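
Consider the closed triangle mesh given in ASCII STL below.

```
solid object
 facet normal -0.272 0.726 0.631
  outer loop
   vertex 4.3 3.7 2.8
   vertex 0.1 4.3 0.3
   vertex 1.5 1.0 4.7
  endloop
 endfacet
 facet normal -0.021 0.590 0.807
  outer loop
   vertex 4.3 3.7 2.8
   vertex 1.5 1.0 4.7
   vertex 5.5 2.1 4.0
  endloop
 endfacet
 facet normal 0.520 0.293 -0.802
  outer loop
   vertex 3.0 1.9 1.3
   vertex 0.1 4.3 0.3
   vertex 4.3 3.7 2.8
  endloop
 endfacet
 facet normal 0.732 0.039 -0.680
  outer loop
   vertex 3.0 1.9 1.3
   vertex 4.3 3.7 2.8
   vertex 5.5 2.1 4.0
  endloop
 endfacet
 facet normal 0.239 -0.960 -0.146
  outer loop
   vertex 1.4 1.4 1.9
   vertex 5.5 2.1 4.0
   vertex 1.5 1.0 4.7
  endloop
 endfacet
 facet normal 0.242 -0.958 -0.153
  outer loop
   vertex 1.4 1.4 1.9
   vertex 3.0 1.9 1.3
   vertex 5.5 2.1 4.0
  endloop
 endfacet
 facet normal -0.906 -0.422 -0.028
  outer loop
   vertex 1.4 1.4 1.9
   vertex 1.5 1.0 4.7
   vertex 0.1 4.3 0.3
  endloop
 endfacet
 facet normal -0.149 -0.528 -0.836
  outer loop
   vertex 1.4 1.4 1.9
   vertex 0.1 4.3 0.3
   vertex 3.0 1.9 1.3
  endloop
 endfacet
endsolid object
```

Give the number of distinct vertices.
6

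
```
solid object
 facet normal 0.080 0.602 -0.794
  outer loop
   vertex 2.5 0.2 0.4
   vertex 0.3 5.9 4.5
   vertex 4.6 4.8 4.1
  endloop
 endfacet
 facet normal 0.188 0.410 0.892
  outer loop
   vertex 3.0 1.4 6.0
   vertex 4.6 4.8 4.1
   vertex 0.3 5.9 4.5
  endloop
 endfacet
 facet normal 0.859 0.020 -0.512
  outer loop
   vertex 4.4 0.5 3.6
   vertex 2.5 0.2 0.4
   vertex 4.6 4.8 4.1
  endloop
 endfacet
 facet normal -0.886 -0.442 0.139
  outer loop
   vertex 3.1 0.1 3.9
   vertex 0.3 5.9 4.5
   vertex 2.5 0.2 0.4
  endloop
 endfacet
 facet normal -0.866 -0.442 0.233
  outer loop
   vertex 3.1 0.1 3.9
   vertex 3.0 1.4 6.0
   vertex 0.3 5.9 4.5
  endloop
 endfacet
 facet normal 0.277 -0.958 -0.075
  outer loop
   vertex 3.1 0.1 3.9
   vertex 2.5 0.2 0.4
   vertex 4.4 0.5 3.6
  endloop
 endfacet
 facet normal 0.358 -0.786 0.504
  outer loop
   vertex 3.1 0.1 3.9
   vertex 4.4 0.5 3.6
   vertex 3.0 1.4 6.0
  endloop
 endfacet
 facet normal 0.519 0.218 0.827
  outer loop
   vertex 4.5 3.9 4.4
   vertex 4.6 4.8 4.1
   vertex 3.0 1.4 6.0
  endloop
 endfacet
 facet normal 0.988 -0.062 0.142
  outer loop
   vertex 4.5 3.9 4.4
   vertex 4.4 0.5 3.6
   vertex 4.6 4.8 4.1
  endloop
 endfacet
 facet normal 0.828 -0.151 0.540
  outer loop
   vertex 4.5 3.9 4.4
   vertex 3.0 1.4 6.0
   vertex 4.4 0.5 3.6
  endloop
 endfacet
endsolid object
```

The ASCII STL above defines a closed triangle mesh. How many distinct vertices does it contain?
7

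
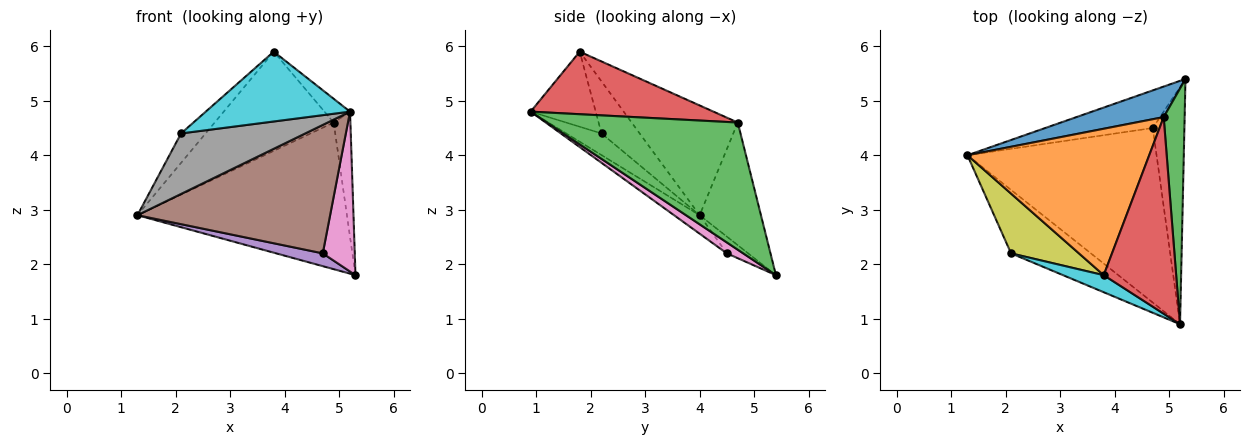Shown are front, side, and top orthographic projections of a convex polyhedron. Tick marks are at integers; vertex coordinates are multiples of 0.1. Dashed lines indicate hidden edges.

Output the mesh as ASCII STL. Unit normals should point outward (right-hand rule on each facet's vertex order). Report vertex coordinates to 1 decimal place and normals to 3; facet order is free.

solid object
 facet normal -0.276 0.941 0.196
  outer loop
   vertex 4.9 4.7 4.6
   vertex 5.3 5.4 1.8
   vertex 1.3 4.0 2.9
  endloop
 endfacet
 facet normal -0.447 0.502 0.741
  outer loop
   vertex 4.9 4.7 4.6
   vertex 1.3 4.0 2.9
   vertex 3.8 1.8 5.9
  endloop
 endfacet
 facet normal 0.983 0.086 0.162
  outer loop
   vertex 4.9 4.7 4.6
   vertex 5.2 0.9 4.8
   vertex 5.3 5.4 1.8
  endloop
 endfacet
 facet normal 0.651 0.091 0.754
  outer loop
   vertex 4.9 4.7 4.6
   vertex 3.8 1.8 5.9
   vertex 5.2 0.9 4.8
  endloop
 endfacet
 facet normal -0.146 -0.319 -0.936
  outer loop
   vertex 4.7 4.5 2.2
   vertex 1.3 4.0 2.9
   vertex 5.3 5.4 1.8
  endloop
 endfacet
 facet normal -0.078 -0.591 -0.803
  outer loop
   vertex 4.7 4.5 2.2
   vertex 5.2 0.9 4.8
   vertex 1.3 4.0 2.9
  endloop
 endfacet
 facet normal 0.275 -0.538 -0.797
  outer loop
   vertex 4.7 4.5 2.2
   vertex 5.3 5.4 1.8
   vertex 5.2 0.9 4.8
  endloop
 endfacet
 facet normal -0.192 -0.677 -0.710
  outer loop
   vertex 2.1 2.2 4.4
   vertex 1.3 4.0 2.9
   vertex 5.2 0.9 4.8
  endloop
 endfacet
 facet normal -0.567 0.364 0.739
  outer loop
   vertex 2.1 2.2 4.4
   vertex 3.8 1.8 5.9
   vertex 1.3 4.0 2.9
  endloop
 endfacet
 facet normal -0.401 -0.890 0.217
  outer loop
   vertex 2.1 2.2 4.4
   vertex 5.2 0.9 4.8
   vertex 3.8 1.8 5.9
  endloop
 endfacet
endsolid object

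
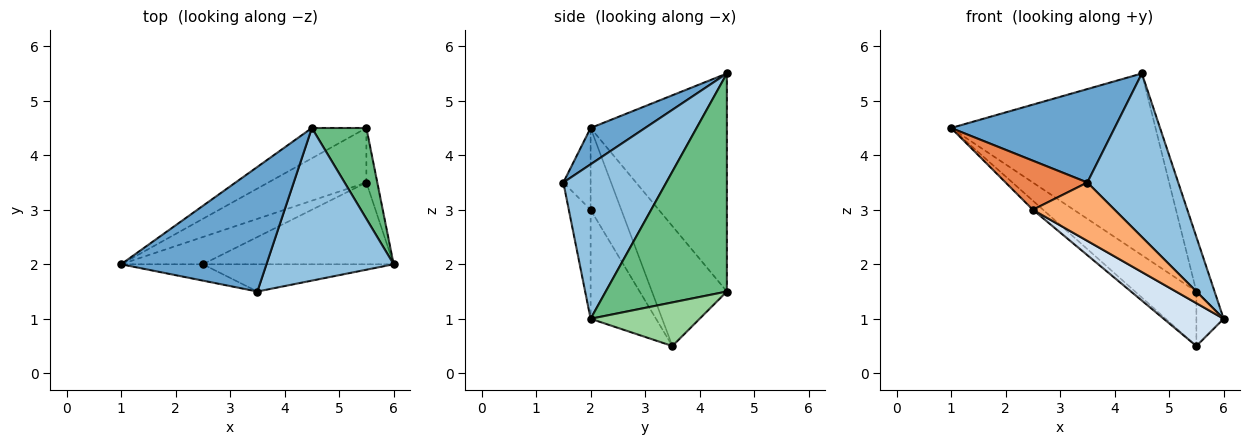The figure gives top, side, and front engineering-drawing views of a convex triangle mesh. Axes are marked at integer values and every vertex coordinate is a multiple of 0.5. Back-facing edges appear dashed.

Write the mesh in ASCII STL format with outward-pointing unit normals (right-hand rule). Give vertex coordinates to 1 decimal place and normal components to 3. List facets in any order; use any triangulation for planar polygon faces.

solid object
 facet normal 0.196 -0.588 0.784
  outer loop
   vertex 3.5 1.5 3.5
   vertex 4.5 4.5 5.5
   vertex 1.0 2.0 4.5
  endloop
 endfacet
 facet normal 0.638 -0.563 0.525
  outer loop
   vertex 3.5 1.5 3.5
   vertex 6.0 2.0 1.0
   vertex 4.5 4.5 5.5
  endloop
 endfacet
 facet normal -0.688 0.229 -0.688
  outer loop
   vertex 2.5 2.0 3.0
   vertex 1.0 2.0 4.5
   vertex 5.5 3.5 0.5
  endloop
 endfacet
 facet normal -0.452 -0.414 -0.790
  outer loop
   vertex 2.5 2.0 3.0
   vertex 5.5 3.5 0.5
   vertex 6.0 2.0 1.0
  endloop
 endfacet
 facet normal -0.302 -0.905 -0.302
  outer loop
   vertex 2.5 2.0 3.0
   vertex 3.5 1.5 3.5
   vertex 1.0 2.0 4.5
  endloop
 endfacet
 facet normal -0.235 -0.881 -0.411
  outer loop
   vertex 2.5 2.0 3.0
   vertex 6.0 2.0 1.0
   vertex 3.5 1.5 3.5
  endloop
 endfacet
 facet normal -0.549 0.824 -0.137
  outer loop
   vertex 5.5 4.5 1.5
   vertex 1.0 2.0 4.5
   vertex 4.5 4.5 5.5
  endloop
 endfacet
 facet normal -0.654 0.535 -0.535
  outer loop
   vertex 5.5 4.5 1.5
   vertex 5.5 3.5 0.5
   vertex 1.0 2.0 4.5
  endloop
 endfacet
 facet normal 0.960 0.144 0.240
  outer loop
   vertex 5.5 4.5 1.5
   vertex 4.5 4.5 5.5
   vertex 6.0 2.0 1.0
  endloop
 endfacet
 facet normal 0.943 0.236 -0.236
  outer loop
   vertex 5.5 4.5 1.5
   vertex 6.0 2.0 1.0
   vertex 5.5 3.5 0.5
  endloop
 endfacet
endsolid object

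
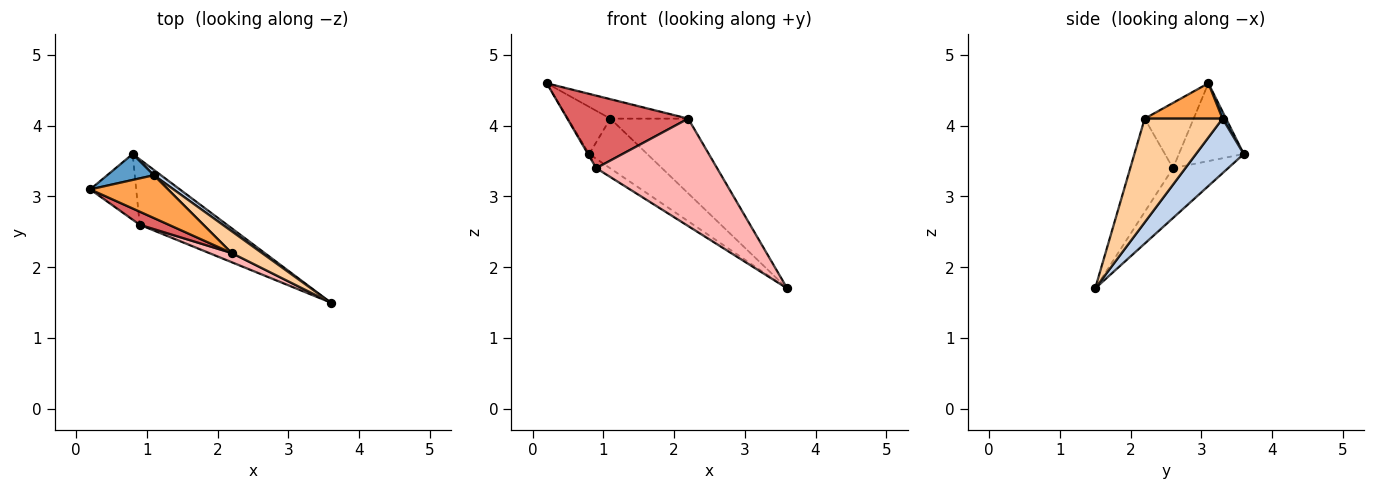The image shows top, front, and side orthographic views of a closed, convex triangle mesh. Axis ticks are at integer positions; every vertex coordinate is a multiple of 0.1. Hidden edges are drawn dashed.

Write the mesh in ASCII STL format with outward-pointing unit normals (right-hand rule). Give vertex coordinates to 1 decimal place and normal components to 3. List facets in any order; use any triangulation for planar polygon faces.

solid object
 facet normal 0.073 0.874 0.481
  outer loop
   vertex 1.1 3.3 4.1
   vertex 0.8 3.6 3.6
   vertex 0.2 3.1 4.6
  endloop
 endfacet
 facet normal 0.633 0.770 0.082
  outer loop
   vertex 1.1 3.3 4.1
   vertex 3.6 1.5 1.7
   vertex 0.8 3.6 3.6
  endloop
 endfacet
 facet normal 0.382 0.382 0.841
  outer loop
   vertex 2.2 2.2 4.1
   vertex 1.1 3.3 4.1
   vertex 0.2 3.1 4.6
  endloop
 endfacet
 facet normal 0.693 0.693 0.202
  outer loop
   vertex 2.2 2.2 4.1
   vertex 3.6 1.5 1.7
   vertex 1.1 3.3 4.1
  endloop
 endfacet
 facet normal -0.861 0.016 -0.509
  outer loop
   vertex 0.9 2.6 3.4
   vertex 0.2 3.1 4.6
   vertex 0.8 3.6 3.6
  endloop
 endfacet
 facet normal -0.492 0.123 -0.862
  outer loop
   vertex 0.9 2.6 3.4
   vertex 0.8 3.6 3.6
   vertex 3.6 1.5 1.7
  endloop
 endfacet
 facet normal -0.370 -0.914 0.165
  outer loop
   vertex 0.9 2.6 3.4
   vertex 2.2 2.2 4.1
   vertex 0.2 3.1 4.6
  endloop
 endfacet
 facet normal -0.332 -0.940 0.080
  outer loop
   vertex 0.9 2.6 3.4
   vertex 3.6 1.5 1.7
   vertex 2.2 2.2 4.1
  endloop
 endfacet
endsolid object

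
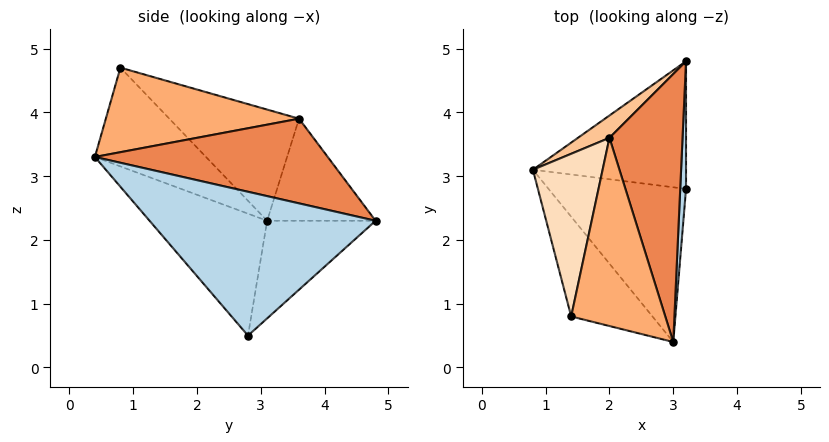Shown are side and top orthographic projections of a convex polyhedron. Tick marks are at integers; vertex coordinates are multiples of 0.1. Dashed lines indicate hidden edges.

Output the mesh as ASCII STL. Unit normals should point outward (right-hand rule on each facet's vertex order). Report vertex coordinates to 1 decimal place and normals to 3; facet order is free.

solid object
 facet normal -0.428 0.605 -0.672
  outer loop
   vertex 3.2 2.8 0.5
   vertex 0.8 3.1 2.3
   vertex 3.2 4.8 2.3
  endloop
 endfacet
 facet normal -0.514 -0.633 -0.579
  outer loop
   vertex 3.2 2.8 0.5
   vertex 3.0 0.4 3.3
   vertex 0.8 3.1 2.3
  endloop
 endfacet
 facet normal 0.999 -0.036 0.040
  outer loop
   vertex 3.2 2.8 0.5
   vertex 3.2 4.8 2.3
   vertex 3.0 0.4 3.3
  endloop
 endfacet
 facet normal -0.584 -0.654 -0.481
  outer loop
   vertex 1.4 0.8 4.7
   vertex 0.8 3.1 2.3
   vertex 3.0 0.4 3.3
  endloop
 endfacet
 facet normal 0.752 0.113 0.649
  outer loop
   vertex 2.0 3.6 3.9
   vertex 3.0 0.4 3.3
   vertex 3.2 4.8 2.3
  endloop
 endfacet
 facet normal 0.667 0.069 0.742
  outer loop
   vertex 2.0 3.6 3.9
   vertex 1.4 0.8 4.7
   vertex 3.0 0.4 3.3
  endloop
 endfacet
 facet normal -0.569 0.803 0.176
  outer loop
   vertex 2.0 3.6 3.9
   vertex 3.2 4.8 2.3
   vertex 0.8 3.1 2.3
  endloop
 endfacet
 facet normal -0.804 0.316 0.504
  outer loop
   vertex 2.0 3.6 3.9
   vertex 0.8 3.1 2.3
   vertex 1.4 0.8 4.7
  endloop
 endfacet
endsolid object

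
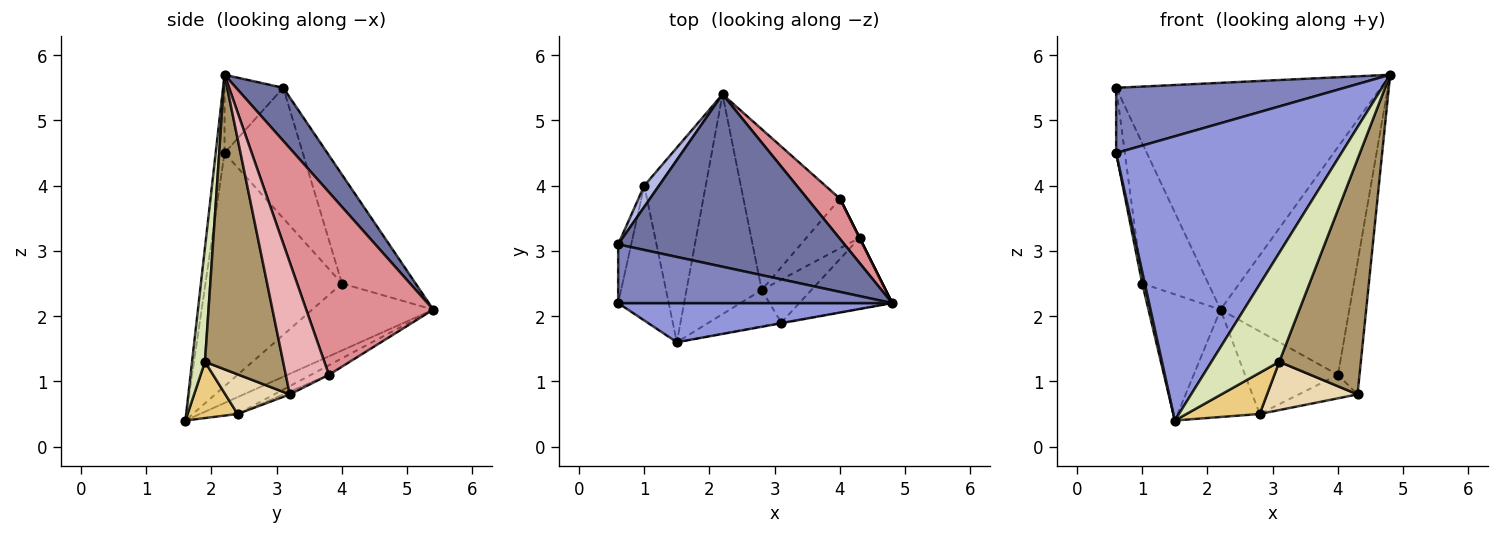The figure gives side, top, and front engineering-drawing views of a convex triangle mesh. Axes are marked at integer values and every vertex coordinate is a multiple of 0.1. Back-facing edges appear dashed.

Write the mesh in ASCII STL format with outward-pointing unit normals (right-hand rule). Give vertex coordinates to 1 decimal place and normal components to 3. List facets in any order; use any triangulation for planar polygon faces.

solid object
 facet normal 0.140 0.788 0.599
  outer loop
   vertex 2.2 5.4 2.1
   vertex 0.6 3.1 5.5
   vertex 4.8 2.2 5.7
  endloop
 endfacet
 facet normal -0.188 -0.730 0.657
  outer loop
   vertex 0.6 2.2 4.5
   vertex 4.8 2.2 5.7
   vertex 0.6 3.1 5.5
  endloop
 endfacet
 facet normal -0.039 -0.990 0.136
  outer loop
   vertex 0.6 2.2 4.5
   vertex 1.5 1.6 0.4
   vertex 4.8 2.2 5.7
  endloop
 endfacet
 facet normal -0.741 0.664 0.100
  outer loop
   vertex 1.0 4.0 2.5
   vertex 0.6 3.1 5.5
   vertex 2.2 5.4 2.1
  endloop
 endfacet
 facet normal -0.675 0.401 -0.619
  outer loop
   vertex 1.0 4.0 2.5
   vertex 2.2 5.4 2.1
   vertex 1.5 1.6 0.4
  endloop
 endfacet
 facet normal -0.989 0.110 -0.099
  outer loop
   vertex 1.0 4.0 2.5
   vertex 0.6 2.2 4.5
   vertex 0.6 3.1 5.5
  endloop
 endfacet
 facet normal -0.977 -0.018 -0.212
  outer loop
   vertex 1.0 4.0 2.5
   vertex 1.5 1.6 0.4
   vertex 0.6 2.2 4.5
  endloop
 endfacet
 facet normal 0.187 -0.982 -0.005
  outer loop
   vertex 3.1 1.9 1.3
   vertex 4.8 2.2 5.7
   vertex 1.5 1.6 0.4
  endloop
 endfacet
 facet normal 0.676 -0.706 -0.213
  outer loop
   vertex 3.1 1.9 1.3
   vertex 4.3 3.2 0.8
   vertex 4.8 2.2 5.7
  endloop
 endfacet
 facet normal -0.197 0.430 -0.881
  outer loop
   vertex 2.8 2.4 0.5
   vertex 1.5 1.6 0.4
   vertex 2.2 5.4 2.1
  endloop
 endfacet
 facet normal 0.456 -0.668 -0.588
  outer loop
   vertex 2.8 2.4 0.5
   vertex 3.1 1.9 1.3
   vertex 1.5 1.6 0.4
  endloop
 endfacet
 facet normal 0.469 -0.659 -0.588
  outer loop
   vertex 2.8 2.4 0.5
   vertex 4.3 3.2 0.8
   vertex 3.1 1.9 1.3
  endloop
 endfacet
 facet normal -0.088 0.455 -0.886
  outer loop
   vertex 4.0 3.8 1.1
   vertex 2.8 2.4 0.5
   vertex 2.2 5.4 2.1
  endloop
 endfacet
 facet normal -0.048 0.428 -0.903
  outer loop
   vertex 4.0 3.8 1.1
   vertex 4.3 3.2 0.8
   vertex 2.8 2.4 0.5
  endloop
 endfacet
 facet normal 0.697 0.706 0.124
  outer loop
   vertex 4.0 3.8 1.1
   vertex 2.2 5.4 2.1
   vertex 4.8 2.2 5.7
  endloop
 endfacet
 facet normal 0.894 0.447 0.000
  outer loop
   vertex 4.0 3.8 1.1
   vertex 4.8 2.2 5.7
   vertex 4.3 3.2 0.8
  endloop
 endfacet
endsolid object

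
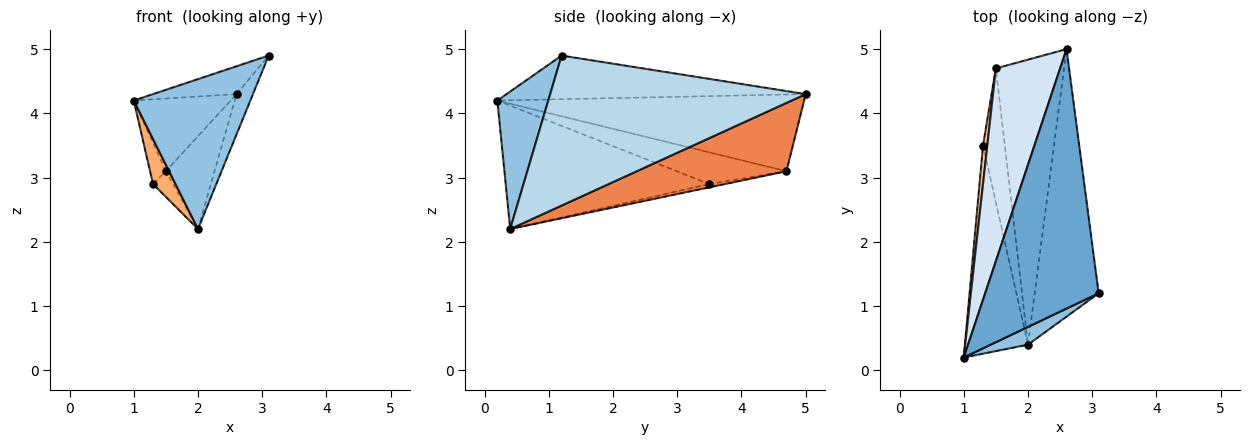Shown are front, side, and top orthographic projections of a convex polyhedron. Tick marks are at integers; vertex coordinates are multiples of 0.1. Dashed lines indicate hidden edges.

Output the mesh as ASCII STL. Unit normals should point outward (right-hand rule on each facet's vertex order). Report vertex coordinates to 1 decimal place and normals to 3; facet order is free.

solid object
 facet normal -0.357 0.100 0.929
  outer loop
   vertex 2.6 5.0 4.3
   vertex 1.0 0.2 4.2
   vertex 3.1 1.2 4.9
  endloop
 endfacet
 facet normal 0.398 -0.911 0.108
  outer loop
   vertex 2.0 0.4 2.2
   vertex 3.1 1.2 4.9
   vertex 1.0 0.2 4.2
  endloop
 endfacet
 facet normal 0.918 0.059 -0.392
  outer loop
   vertex 2.0 0.4 2.2
   vertex 2.6 5.0 4.3
   vertex 3.1 1.2 4.9
  endloop
 endfacet
 facet normal -0.745 0.235 0.624
  outer loop
   vertex 1.5 4.7 3.1
   vertex 1.0 0.2 4.2
   vertex 2.6 5.0 4.3
  endloop
 endfacet
 facet normal 0.690 0.224 -0.688
  outer loop
   vertex 1.5 4.7 3.1
   vertex 2.6 5.0 4.3
   vertex 2.0 0.4 2.2
  endloop
 endfacet
 facet normal -0.886 -0.098 -0.453
  outer loop
   vertex 1.3 3.5 2.9
   vertex 2.0 0.4 2.2
   vertex 1.0 0.2 4.2
  endloop
 endfacet
 facet normal -0.981 0.141 0.133
  outer loop
   vertex 1.3 3.5 2.9
   vertex 1.0 0.2 4.2
   vertex 1.5 4.7 3.1
  endloop
 endfacet
 facet normal -0.146 0.186 -0.972
  outer loop
   vertex 1.3 3.5 2.9
   vertex 1.5 4.7 3.1
   vertex 2.0 0.4 2.2
  endloop
 endfacet
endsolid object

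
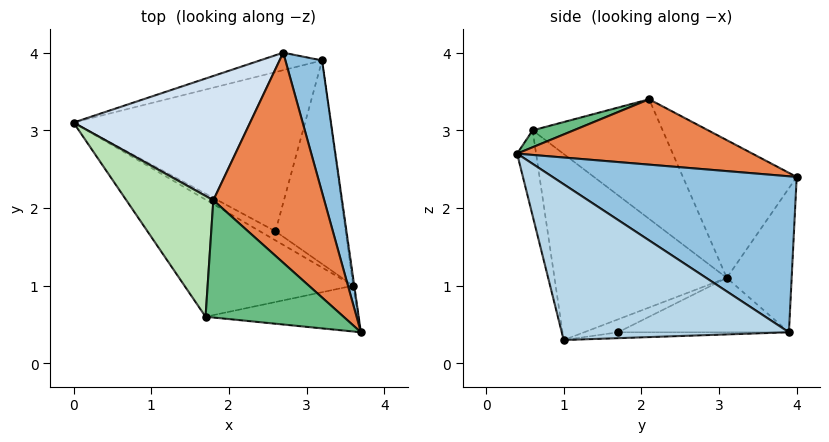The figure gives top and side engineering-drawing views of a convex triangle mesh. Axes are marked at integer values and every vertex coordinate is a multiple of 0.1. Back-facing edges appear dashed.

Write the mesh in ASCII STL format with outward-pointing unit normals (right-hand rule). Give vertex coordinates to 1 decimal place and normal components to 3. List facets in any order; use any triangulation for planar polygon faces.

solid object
 facet normal -0.264 0.958 -0.114
  outer loop
   vertex 3.2 3.9 0.4
   vertex 0.0 3.1 1.1
   vertex 2.7 4.0 2.4
  endloop
 endfacet
 facet normal 0.935 0.278 0.220
  outer loop
   vertex 3.2 3.9 0.4
   vertex 2.7 4.0 2.4
   vertex 3.7 0.4 2.7
  endloop
 endfacet
 facet normal 0.991 0.137 -0.007
  outer loop
   vertex 3.2 3.9 0.4
   vertex 3.7 0.4 2.7
   vertex 3.6 1.0 0.3
  endloop
 endfacet
 facet normal -0.502 0.577 0.644
  outer loop
   vertex 1.8 2.1 3.4
   vertex 2.7 4.0 2.4
   vertex 0.0 3.1 1.1
  endloop
 endfacet
 facet normal 0.497 0.208 0.843
  outer loop
   vertex 1.8 2.1 3.4
   vertex 3.7 0.4 2.7
   vertex 2.7 4.0 2.4
  endloop
 endfacet
 facet normal -0.499 -0.627 -0.598
  outer loop
   vertex 2.6 1.7 0.4
   vertex 3.6 1.0 0.3
   vertex 0.0 3.1 1.1
  endloop
 endfacet
 facet normal -0.228 0.062 -0.972
  outer loop
   vertex 2.6 1.7 0.4
   vertex 0.0 3.1 1.1
   vertex 3.2 3.9 0.4
  endloop
 endfacet
 facet normal -0.084 0.023 -0.996
  outer loop
   vertex 2.6 1.7 0.4
   vertex 3.2 3.9 0.4
   vertex 3.6 1.0 0.3
  endloop
 endfacet
 facet normal 0.117 -0.263 0.958
  outer loop
   vertex 1.7 0.6 3.0
   vertex 3.7 0.4 2.7
   vertex 1.8 2.1 3.4
  endloop
 endfacet
 facet normal -0.132 -0.963 -0.235
  outer loop
   vertex 1.7 0.6 3.0
   vertex 3.6 1.0 0.3
   vertex 3.7 0.4 2.7
  endloop
 endfacet
 facet normal -0.804 -0.102 0.585
  outer loop
   vertex 1.7 0.6 3.0
   vertex 1.8 2.1 3.4
   vertex 0.0 3.1 1.1
  endloop
 endfacet
 facet normal -0.520 -0.712 -0.472
  outer loop
   vertex 1.7 0.6 3.0
   vertex 0.0 3.1 1.1
   vertex 3.6 1.0 0.3
  endloop
 endfacet
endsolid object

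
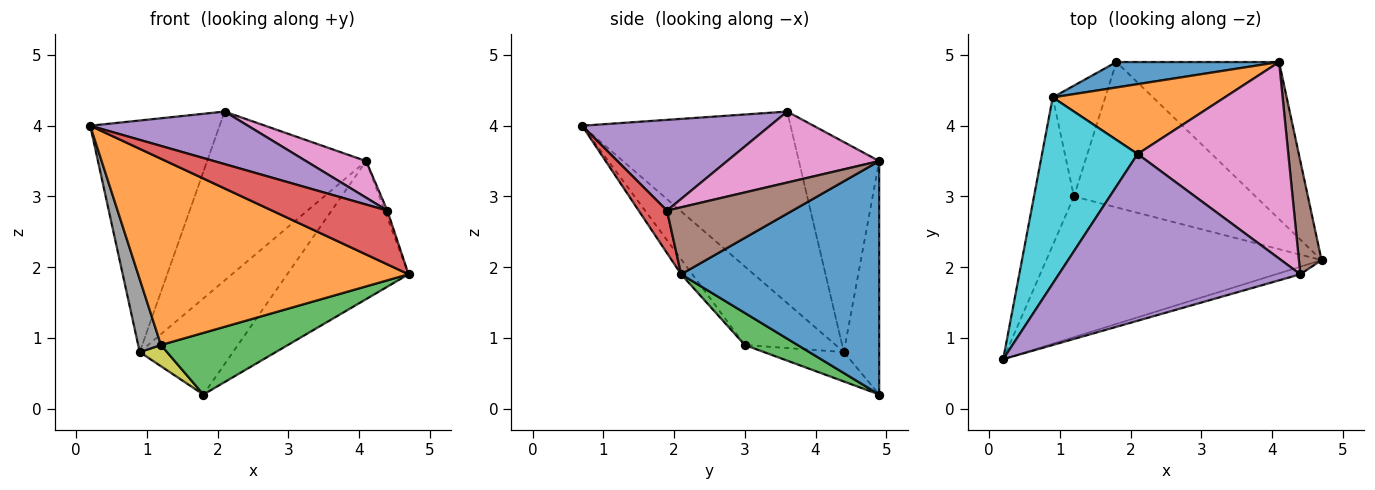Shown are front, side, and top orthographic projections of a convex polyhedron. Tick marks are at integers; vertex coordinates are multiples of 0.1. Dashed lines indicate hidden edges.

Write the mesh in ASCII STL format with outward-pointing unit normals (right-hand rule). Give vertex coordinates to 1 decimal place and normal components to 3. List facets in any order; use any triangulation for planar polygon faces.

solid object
 facet normal 0.733 0.449 -0.511
  outer loop
   vertex 4.1 4.9 3.5
   vertex 4.7 2.1 1.9
   vertex 1.8 4.9 0.2
  endloop
 endfacet
 facet normal -0.033 -0.798 -0.602
  outer loop
   vertex 1.2 3.0 0.9
   vertex 4.7 2.1 1.9
   vertex 0.2 0.7 4.0
  endloop
 endfacet
 facet normal 0.161 -0.385 -0.909
  outer loop
   vertex 1.2 3.0 0.9
   vertex 1.8 4.9 0.2
   vertex 4.7 2.1 1.9
  endloop
 endfacet
 facet normal 0.236 -0.962 -0.135
  outer loop
   vertex 4.4 1.9 2.8
   vertex 0.2 0.7 4.0
   vertex 4.7 2.1 1.9
  endloop
 endfacet
 facet normal 0.337 -0.283 0.898
  outer loop
   vertex 4.4 1.9 2.8
   vertex 2.1 3.6 4.2
   vertex 0.2 0.7 4.0
  endloop
 endfacet
 facet normal 0.947 0.020 0.320
  outer loop
   vertex 4.4 1.9 2.8
   vertex 4.7 2.1 1.9
   vertex 4.1 4.9 3.5
  endloop
 endfacet
 facet normal 0.420 -0.166 0.892
  outer loop
   vertex 4.4 1.9 2.8
   vertex 4.1 4.9 3.5
   vertex 2.1 3.6 4.2
  endloop
 endfacet
 facet normal -0.870 -0.218 -0.442
  outer loop
   vertex 0.9 4.4 0.8
   vertex 1.2 3.0 0.9
   vertex 0.2 0.7 4.0
  endloop
 endfacet
 facet normal -0.482 -0.165 -0.860
  outer loop
   vertex 0.9 4.4 0.8
   vertex 1.8 4.9 0.2
   vertex 1.2 3.0 0.9
  endloop
 endfacet
 facet normal -0.782 0.486 0.390
  outer loop
   vertex 0.9 4.4 0.8
   vertex 0.2 0.7 4.0
   vertex 2.1 3.6 4.2
  endloop
 endfacet
 facet normal -0.344 0.908 0.240
  outer loop
   vertex 0.9 4.4 0.8
   vertex 4.1 4.9 3.5
   vertex 1.8 4.9 0.2
  endloop
 endfacet
 facet normal -0.423 0.837 0.346
  outer loop
   vertex 0.9 4.4 0.8
   vertex 2.1 3.6 4.2
   vertex 4.1 4.9 3.5
  endloop
 endfacet
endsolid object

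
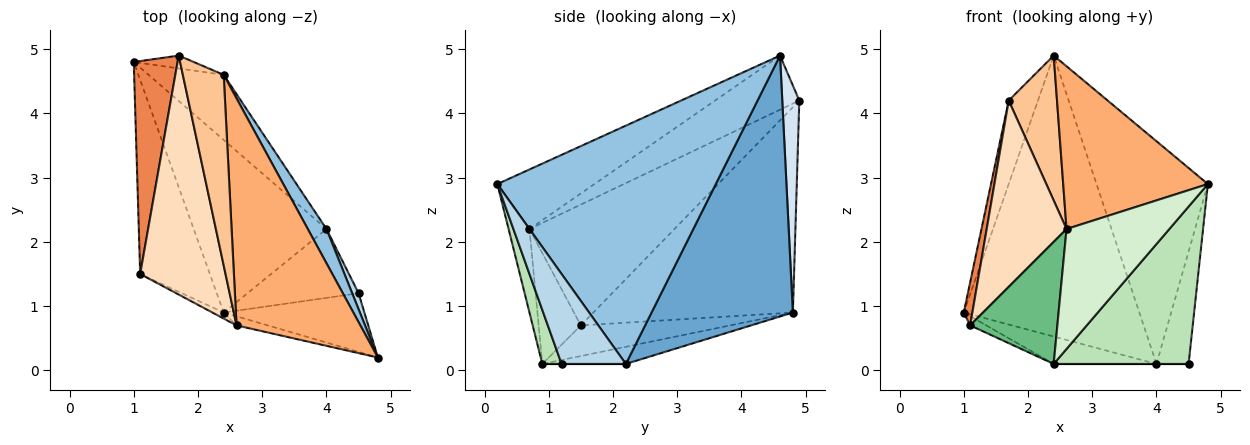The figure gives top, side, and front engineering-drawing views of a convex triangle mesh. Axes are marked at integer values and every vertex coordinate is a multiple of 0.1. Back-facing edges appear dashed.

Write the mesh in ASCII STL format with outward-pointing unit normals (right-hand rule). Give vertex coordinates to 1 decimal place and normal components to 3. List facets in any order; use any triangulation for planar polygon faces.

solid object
 facet normal 0.617 0.767 -0.178
  outer loop
   vertex 4.0 2.2 0.1
   vertex 1.0 4.8 0.9
   vertex 2.4 4.6 4.9
  endloop
 endfacet
 facet normal 0.889 0.453 0.070
  outer loop
   vertex 4.0 2.2 0.1
   vertex 2.4 4.6 4.9
   vertex 4.8 0.2 2.9
  endloop
 endfacet
 facet normal 0.893 0.446 0.064
  outer loop
   vertex 4.0 2.2 0.1
   vertex 4.8 0.2 2.9
   vertex 4.5 1.2 0.1
  endloop
 endfacet
 facet normal 0.499 0.857 -0.132
  outer loop
   vertex 1.7 4.9 4.2
   vertex 2.4 4.6 4.9
   vertex 1.0 4.8 0.9
  endloop
 endfacet
 facet normal -0.977 -0.042 0.209
  outer loop
   vertex 1.7 4.9 4.2
   vertex 1.0 4.8 0.9
   vertex 1.1 1.5 0.7
  endloop
 endfacet
 facet normal -0.364 -0.543 0.757
  outer loop
   vertex 2.6 0.7 2.2
   vertex 4.8 0.2 2.9
   vertex 2.4 4.6 4.9
  endloop
 endfacet
 facet normal -0.726 -0.416 0.548
  outer loop
   vertex 2.6 0.7 2.2
   vertex 2.4 4.6 4.9
   vertex 1.7 4.9 4.2
  endloop
 endfacet
 facet normal -0.745 -0.410 0.526
  outer loop
   vertex 2.6 0.7 2.2
   vertex 1.7 4.9 4.2
   vertex 1.1 1.5 0.7
  endloop
 endfacet
 facet normal -0.435 -0.899 -0.044
  outer loop
   vertex 2.4 0.9 0.1
   vertex 2.6 0.7 2.2
   vertex 1.1 1.5 0.7
  endloop
 endfacet
 facet normal 0.000 0.000 -1.000
  outer loop
   vertex 2.4 0.9 0.1
   vertex 4.0 2.2 0.1
   vertex 4.5 1.2 0.1
  endloop
 endfacet
 facet normal 0.133 -0.929 -0.346
  outer loop
   vertex 2.4 0.9 0.1
   vertex 4.5 1.2 0.1
   vertex 4.8 0.2 2.9
  endloop
 endfacet
 facet normal -0.199 -0.977 -0.074
  outer loop
   vertex 2.4 0.9 0.1
   vertex 4.8 0.2 2.9
   vertex 2.6 0.7 2.2
  endloop
 endfacet
 facet normal -0.402 0.043 -0.915
  outer loop
   vertex 2.4 0.9 0.1
   vertex 1.1 1.5 0.7
   vertex 1.0 4.8 0.9
  endloop
 endfacet
 facet normal -0.126 0.156 -0.980
  outer loop
   vertex 2.4 0.9 0.1
   vertex 1.0 4.8 0.9
   vertex 4.0 2.2 0.1
  endloop
 endfacet
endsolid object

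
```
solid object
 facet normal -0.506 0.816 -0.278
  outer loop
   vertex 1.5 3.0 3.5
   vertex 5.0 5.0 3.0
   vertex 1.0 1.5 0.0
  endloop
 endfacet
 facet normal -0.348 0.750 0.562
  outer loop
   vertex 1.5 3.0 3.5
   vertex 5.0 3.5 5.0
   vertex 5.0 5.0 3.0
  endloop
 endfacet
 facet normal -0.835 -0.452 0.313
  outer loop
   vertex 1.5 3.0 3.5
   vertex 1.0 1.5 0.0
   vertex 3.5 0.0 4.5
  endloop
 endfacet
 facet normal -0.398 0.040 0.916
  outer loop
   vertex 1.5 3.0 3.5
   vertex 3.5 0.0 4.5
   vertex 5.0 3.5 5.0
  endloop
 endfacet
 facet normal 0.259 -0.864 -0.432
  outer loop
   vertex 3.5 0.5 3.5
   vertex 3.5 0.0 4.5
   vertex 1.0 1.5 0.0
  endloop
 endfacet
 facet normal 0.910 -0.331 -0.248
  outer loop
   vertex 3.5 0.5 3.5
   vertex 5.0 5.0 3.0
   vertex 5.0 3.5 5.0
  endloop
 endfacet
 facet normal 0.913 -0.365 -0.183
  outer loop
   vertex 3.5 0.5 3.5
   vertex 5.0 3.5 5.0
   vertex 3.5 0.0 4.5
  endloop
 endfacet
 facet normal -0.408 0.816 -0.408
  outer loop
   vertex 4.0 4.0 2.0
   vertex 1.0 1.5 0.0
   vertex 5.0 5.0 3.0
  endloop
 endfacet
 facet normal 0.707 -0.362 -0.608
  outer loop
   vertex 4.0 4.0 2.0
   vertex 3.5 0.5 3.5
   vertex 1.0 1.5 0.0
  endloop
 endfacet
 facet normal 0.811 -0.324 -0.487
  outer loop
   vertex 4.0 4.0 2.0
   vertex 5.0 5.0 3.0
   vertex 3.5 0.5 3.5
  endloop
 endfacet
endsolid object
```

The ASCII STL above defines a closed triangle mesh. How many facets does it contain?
10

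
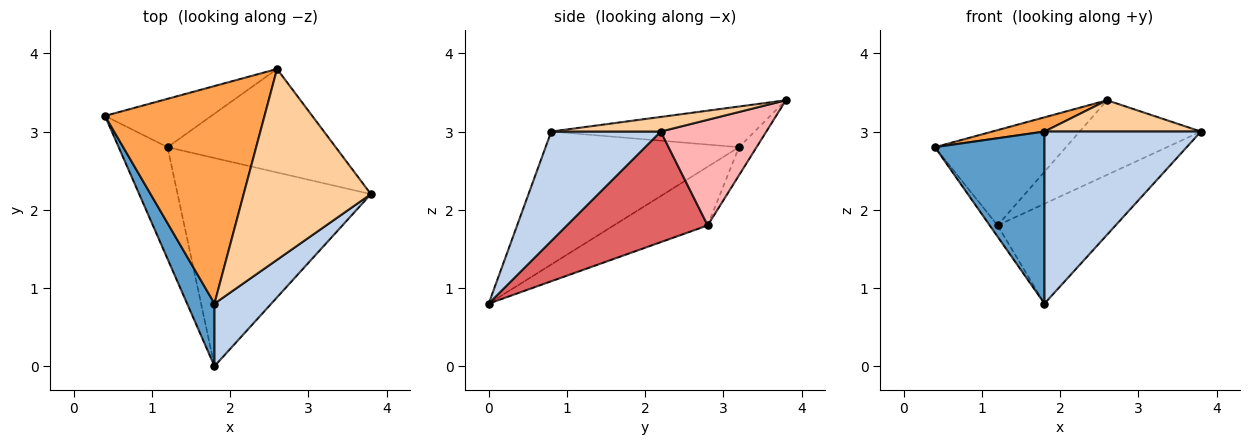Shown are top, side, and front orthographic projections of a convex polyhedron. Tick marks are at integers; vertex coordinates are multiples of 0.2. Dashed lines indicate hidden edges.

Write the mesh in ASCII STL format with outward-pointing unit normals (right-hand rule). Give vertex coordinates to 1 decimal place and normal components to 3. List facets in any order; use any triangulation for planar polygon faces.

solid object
 facet normal -0.857 -0.485 0.176
  outer loop
   vertex 1.8 0.8 3.0
   vertex 0.4 3.2 2.8
   vertex 1.8 0.0 0.8
  endloop
 endfacet
 facet normal 0.550 -0.785 0.286
  outer loop
   vertex 1.8 0.8 3.0
   vertex 1.8 0.0 0.8
   vertex 3.8 2.2 3.0
  endloop
 endfacet
 facet normal -0.247 -0.063 0.967
  outer loop
   vertex 1.8 0.8 3.0
   vertex 2.6 3.8 3.4
   vertex 0.4 3.2 2.8
  endloop
 endfacet
 facet normal 0.113 -0.161 0.981
  outer loop
   vertex 1.8 0.8 3.0
   vertex 3.8 2.2 3.0
   vertex 2.6 3.8 3.4
  endloop
 endfacet
 facet normal -0.767 0.064 -0.639
  outer loop
   vertex 1.2 2.8 1.8
   vertex 1.8 0.0 0.8
   vertex 0.4 3.2 2.8
  endloop
 endfacet
 facet normal -0.119 0.885 -0.449
  outer loop
   vertex 1.2 2.8 1.8
   vertex 0.4 3.2 2.8
   vertex 2.6 3.8 3.4
  endloop
 endfacet
 facet normal 0.459 0.384 -0.801
  outer loop
   vertex 1.2 2.8 1.8
   vertex 3.8 2.2 3.0
   vertex 1.8 0.0 0.8
  endloop
 endfacet
 facet normal 0.454 0.521 -0.723
  outer loop
   vertex 1.2 2.8 1.8
   vertex 2.6 3.8 3.4
   vertex 3.8 2.2 3.0
  endloop
 endfacet
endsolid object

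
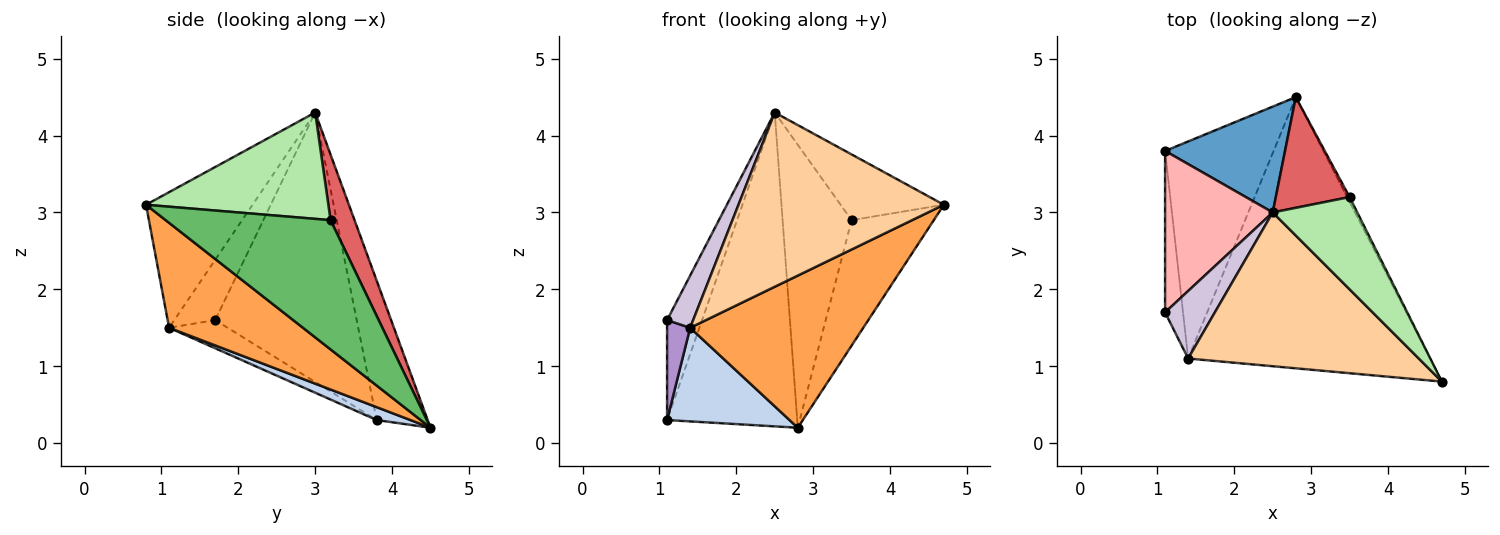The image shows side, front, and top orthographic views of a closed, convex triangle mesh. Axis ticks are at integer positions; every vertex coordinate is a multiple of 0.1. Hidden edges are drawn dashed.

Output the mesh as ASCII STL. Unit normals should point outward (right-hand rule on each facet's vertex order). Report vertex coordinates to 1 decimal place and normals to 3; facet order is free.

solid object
 facet normal -0.348 0.888 0.300
  outer loop
   vertex 2.5 3.0 4.3
   vertex 2.8 4.5 0.2
   vertex 1.1 3.8 0.3
  endloop
 endfacet
 facet normal 0.108 -0.394 -0.913
  outer loop
   vertex 1.4 1.1 1.5
   vertex 1.1 3.8 0.3
   vertex 2.8 4.5 0.2
  endloop
 endfacet
 facet normal 0.354 -0.458 -0.816
  outer loop
   vertex 1.4 1.1 1.5
   vertex 2.8 4.5 0.2
   vertex 4.7 0.8 3.1
  endloop
 endfacet
 facet normal -0.362 -0.699 0.617
  outer loop
   vertex 1.4 1.1 1.5
   vertex 4.7 0.8 3.1
   vertex 2.5 3.0 4.3
  endloop
 endfacet
 facet normal 0.895 0.446 -0.017
  outer loop
   vertex 3.5 3.2 2.9
   vertex 4.7 0.8 3.1
   vertex 2.8 4.5 0.2
  endloop
 endfacet
 facet normal 0.716 0.405 0.569
  outer loop
   vertex 3.5 3.2 2.9
   vertex 2.5 3.0 4.3
   vertex 4.7 0.8 3.1
  endloop
 endfacet
 facet normal 0.308 0.886 0.347
  outer loop
   vertex 3.5 3.2 2.9
   vertex 2.8 4.5 0.2
   vertex 2.5 3.0 4.3
  endloop
 endfacet
 facet normal -0.905 0.224 0.362
  outer loop
   vertex 1.1 1.7 1.6
   vertex 2.5 3.0 4.3
   vertex 1.1 3.8 0.3
  endloop
 endfacet
 facet normal -0.801 -0.315 -0.509
  outer loop
   vertex 1.1 1.7 1.6
   vertex 1.1 3.8 0.3
   vertex 1.4 1.1 1.5
  endloop
 endfacet
 facet normal -0.692 -0.441 0.571
  outer loop
   vertex 1.1 1.7 1.6
   vertex 1.4 1.1 1.5
   vertex 2.5 3.0 4.3
  endloop
 endfacet
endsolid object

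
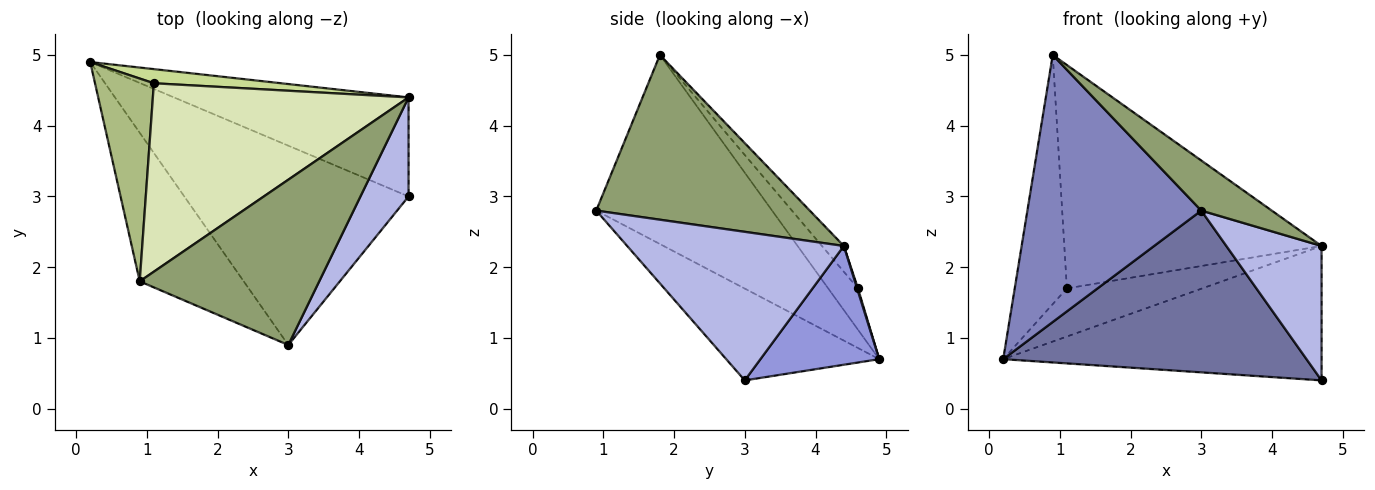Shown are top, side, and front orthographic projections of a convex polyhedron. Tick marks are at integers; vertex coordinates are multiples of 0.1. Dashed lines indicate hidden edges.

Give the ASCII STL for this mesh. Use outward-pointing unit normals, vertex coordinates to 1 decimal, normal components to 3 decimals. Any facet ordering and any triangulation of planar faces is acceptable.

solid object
 facet normal -0.303 -0.601 -0.740
  outer loop
   vertex 3.0 0.9 2.8
   vertex 0.2 4.9 0.7
   vertex 4.7 3.0 0.4
  endloop
 endfacet
 facet normal -0.662 -0.655 -0.364
  outer loop
   vertex 0.9 1.8 5.0
   vertex 0.2 4.9 0.7
   vertex 3.0 0.9 2.8
  endloop
 endfacet
 facet normal 0.288 0.771 -0.568
  outer loop
   vertex 4.7 4.4 2.3
   vertex 4.7 3.0 0.4
   vertex 0.2 4.9 0.7
  endloop
 endfacet
 facet normal 0.878 -0.386 0.284
  outer loop
   vertex 4.7 4.4 2.3
   vertex 3.0 0.9 2.8
   vertex 4.7 3.0 0.4
  endloop
 endfacet
 facet normal 0.660 -0.218 0.719
  outer loop
   vertex 4.7 4.4 2.3
   vertex 0.9 1.8 5.0
   vertex 3.0 0.9 2.8
  endloop
 endfacet
 facet normal -0.405 0.709 0.577
  outer loop
   vertex 1.1 4.6 1.7
   vertex 0.2 4.9 0.7
   vertex 0.9 1.8 5.0
  endloop
 endfacet
 facet normal 0.006 0.959 0.282
  outer loop
   vertex 1.1 4.6 1.7
   vertex 4.7 4.4 2.3
   vertex 0.2 4.9 0.7
  endloop
 endfacet
 facet normal -0.065 0.763 0.643
  outer loop
   vertex 1.1 4.6 1.7
   vertex 0.9 1.8 5.0
   vertex 4.7 4.4 2.3
  endloop
 endfacet
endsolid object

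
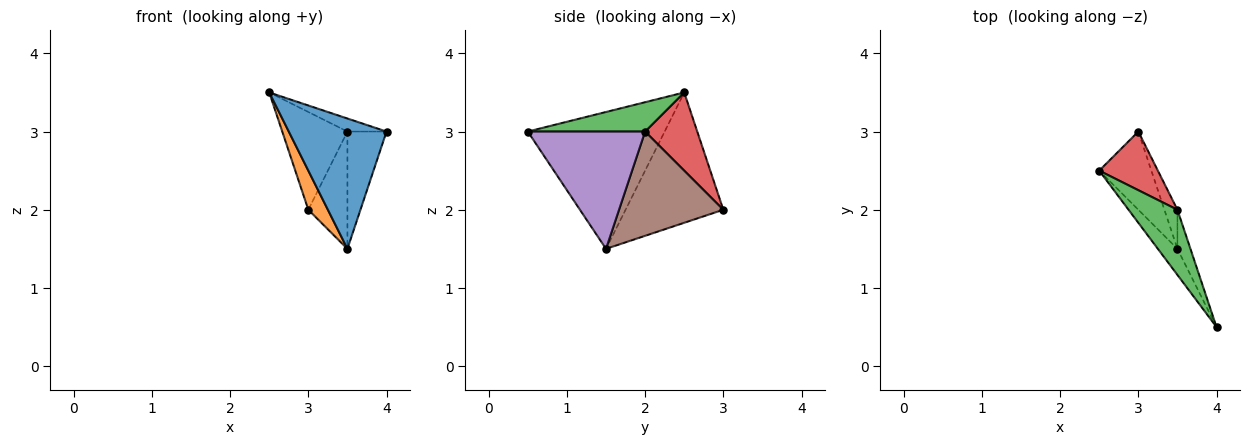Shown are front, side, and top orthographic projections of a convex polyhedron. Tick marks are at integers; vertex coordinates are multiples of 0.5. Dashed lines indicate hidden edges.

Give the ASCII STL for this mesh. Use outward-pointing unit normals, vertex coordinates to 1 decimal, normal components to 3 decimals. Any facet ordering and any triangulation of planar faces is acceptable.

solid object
 facet normal -0.808 -0.577 -0.115
  outer loop
   vertex 3.5 1.5 1.5
   vertex 4.0 0.5 3.0
   vertex 2.5 2.5 3.5
  endloop
 endfacet
 facet normal -0.913 -0.183 -0.365
  outer loop
   vertex 3.5 1.5 1.5
   vertex 2.5 2.5 3.5
   vertex 3.0 3.0 2.0
  endloop
 endfacet
 facet normal 0.507 0.169 0.845
  outer loop
   vertex 3.5 2.0 3.0
   vertex 2.5 2.5 3.5
   vertex 4.0 0.5 3.0
  endloop
 endfacet
 facet normal 0.566 0.707 0.424
  outer loop
   vertex 3.5 2.0 3.0
   vertex 3.0 3.0 2.0
   vertex 2.5 2.5 3.5
  endloop
 endfacet
 facet normal 0.943 0.314 -0.105
  outer loop
   vertex 3.5 2.0 3.0
   vertex 4.0 0.5 3.0
   vertex 3.5 1.5 1.5
  endloop
 endfacet
 facet normal 0.930 0.349 -0.116
  outer loop
   vertex 3.5 2.0 3.0
   vertex 3.5 1.5 1.5
   vertex 3.0 3.0 2.0
  endloop
 endfacet
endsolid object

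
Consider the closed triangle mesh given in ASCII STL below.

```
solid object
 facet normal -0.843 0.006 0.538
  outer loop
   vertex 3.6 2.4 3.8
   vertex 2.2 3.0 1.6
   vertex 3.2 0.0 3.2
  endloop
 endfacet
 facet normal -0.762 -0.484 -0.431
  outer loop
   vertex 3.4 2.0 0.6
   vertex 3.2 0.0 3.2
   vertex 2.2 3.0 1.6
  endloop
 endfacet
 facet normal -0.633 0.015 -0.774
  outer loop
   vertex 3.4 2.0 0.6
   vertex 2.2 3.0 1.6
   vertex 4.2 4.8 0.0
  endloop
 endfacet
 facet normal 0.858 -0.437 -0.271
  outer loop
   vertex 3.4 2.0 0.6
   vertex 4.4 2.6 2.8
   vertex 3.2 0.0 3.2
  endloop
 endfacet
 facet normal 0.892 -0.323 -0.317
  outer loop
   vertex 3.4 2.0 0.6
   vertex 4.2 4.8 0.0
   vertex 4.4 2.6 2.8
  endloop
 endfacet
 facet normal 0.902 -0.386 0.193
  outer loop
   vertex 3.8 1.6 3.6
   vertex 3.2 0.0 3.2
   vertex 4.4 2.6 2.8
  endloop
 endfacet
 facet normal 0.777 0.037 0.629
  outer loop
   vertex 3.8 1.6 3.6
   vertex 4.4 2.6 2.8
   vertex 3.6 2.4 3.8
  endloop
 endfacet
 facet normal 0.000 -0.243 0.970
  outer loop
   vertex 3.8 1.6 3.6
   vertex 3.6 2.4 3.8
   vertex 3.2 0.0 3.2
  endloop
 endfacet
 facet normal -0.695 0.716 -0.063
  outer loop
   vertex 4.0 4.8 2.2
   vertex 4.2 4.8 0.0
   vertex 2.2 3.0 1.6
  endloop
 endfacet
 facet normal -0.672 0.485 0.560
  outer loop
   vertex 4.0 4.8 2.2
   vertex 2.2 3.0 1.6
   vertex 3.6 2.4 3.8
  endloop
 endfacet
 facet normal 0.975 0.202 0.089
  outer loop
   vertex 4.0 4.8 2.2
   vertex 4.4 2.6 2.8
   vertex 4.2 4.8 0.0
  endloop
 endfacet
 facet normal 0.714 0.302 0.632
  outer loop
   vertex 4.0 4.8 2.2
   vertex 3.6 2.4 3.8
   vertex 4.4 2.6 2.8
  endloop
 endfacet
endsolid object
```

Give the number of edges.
18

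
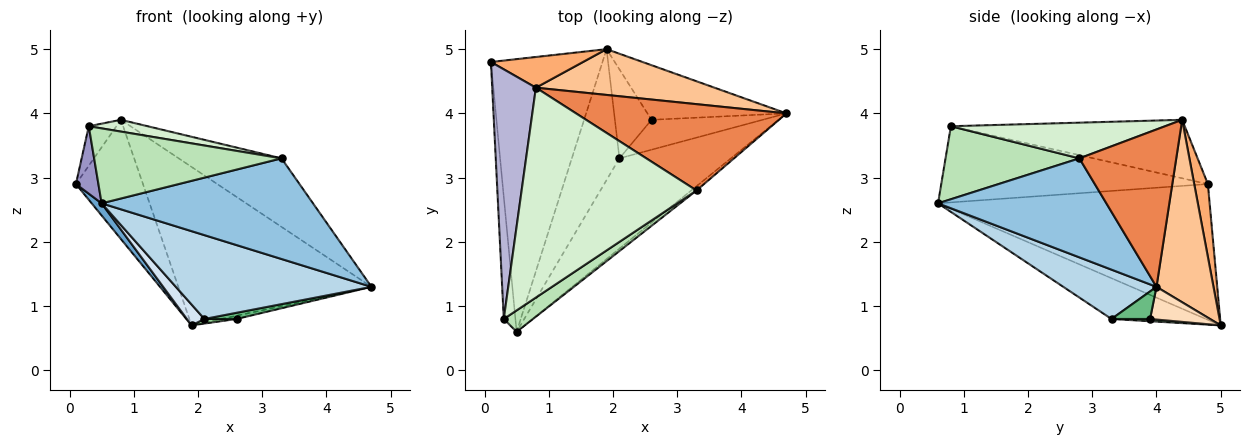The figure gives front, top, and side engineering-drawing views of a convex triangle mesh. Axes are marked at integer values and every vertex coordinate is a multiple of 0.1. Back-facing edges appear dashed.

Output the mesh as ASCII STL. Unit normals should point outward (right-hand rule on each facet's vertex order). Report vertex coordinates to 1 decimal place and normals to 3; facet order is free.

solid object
 facet normal -0.772 -0.028 -0.635
  outer loop
   vertex 1.9 5.0 0.7
   vertex 0.5 0.6 2.6
   vertex 0.1 4.8 2.9
  endloop
 endfacet
 facet normal 0.623 -0.782 -0.033
  outer loop
   vertex 3.3 2.8 3.3
   vertex 0.5 0.6 2.6
   vertex 4.7 4.0 1.3
  endloop
 endfacet
 facet normal 0.308 -0.647 -0.697
  outer loop
   vertex 2.1 3.3 0.8
   vertex 4.7 4.0 1.3
   vertex 0.5 0.6 2.6
  endloop
 endfacet
 facet normal -0.645 -0.120 -0.754
  outer loop
   vertex 2.1 3.3 0.8
   vertex 0.5 0.6 2.6
   vertex 1.9 5.0 0.7
  endloop
 endfacet
 facet normal 0.506 0.536 0.676
  outer loop
   vertex 0.8 4.4 3.9
   vertex 3.3 2.8 3.3
   vertex 4.7 4.0 1.3
  endloop
 endfacet
 facet normal 0.193 0.950 0.245
  outer loop
   vertex 0.8 4.4 3.9
   vertex 1.9 5.0 0.7
   vertex 0.1 4.8 2.9
  endloop
 endfacet
 facet normal 0.273 0.924 0.267
  outer loop
   vertex 0.8 4.4 3.9
   vertex 4.7 4.0 1.3
   vertex 1.9 5.0 0.7
  endloop
 endfacet
 facet normal 0.229 0.057 -0.972
  outer loop
   vertex 2.6 3.9 0.8
   vertex 1.9 5.0 0.7
   vertex 4.7 4.0 1.3
  endloop
 endfacet
 facet normal 0.236 -0.197 -0.952
  outer loop
   vertex 2.6 3.9 0.8
   vertex 4.7 4.0 1.3
   vertex 2.1 3.3 0.8
  endloop
 endfacet
 facet normal 0.062 -0.051 -0.997
  outer loop
   vertex 2.6 3.9 0.8
   vertex 2.1 3.3 0.8
   vertex 1.9 5.0 0.7
  endloop
 endfacet
 facet normal 0.566 -0.793 0.226
  outer loop
   vertex 0.3 0.8 3.8
   vertex 0.5 0.6 2.6
   vertex 3.3 2.8 3.3
  endloop
 endfacet
 facet normal 0.200 -0.055 0.978
  outer loop
   vertex 0.3 0.8 3.8
   vertex 3.3 2.8 3.3
   vertex 0.8 4.4 3.9
  endloop
 endfacet
 facet normal -0.985 -0.083 -0.150
  outer loop
   vertex 0.3 0.8 3.8
   vertex 0.1 4.8 2.9
   vertex 0.5 0.6 2.6
  endloop
 endfacet
 facet normal -0.797 0.094 0.596
  outer loop
   vertex 0.3 0.8 3.8
   vertex 0.8 4.4 3.9
   vertex 0.1 4.8 2.9
  endloop
 endfacet
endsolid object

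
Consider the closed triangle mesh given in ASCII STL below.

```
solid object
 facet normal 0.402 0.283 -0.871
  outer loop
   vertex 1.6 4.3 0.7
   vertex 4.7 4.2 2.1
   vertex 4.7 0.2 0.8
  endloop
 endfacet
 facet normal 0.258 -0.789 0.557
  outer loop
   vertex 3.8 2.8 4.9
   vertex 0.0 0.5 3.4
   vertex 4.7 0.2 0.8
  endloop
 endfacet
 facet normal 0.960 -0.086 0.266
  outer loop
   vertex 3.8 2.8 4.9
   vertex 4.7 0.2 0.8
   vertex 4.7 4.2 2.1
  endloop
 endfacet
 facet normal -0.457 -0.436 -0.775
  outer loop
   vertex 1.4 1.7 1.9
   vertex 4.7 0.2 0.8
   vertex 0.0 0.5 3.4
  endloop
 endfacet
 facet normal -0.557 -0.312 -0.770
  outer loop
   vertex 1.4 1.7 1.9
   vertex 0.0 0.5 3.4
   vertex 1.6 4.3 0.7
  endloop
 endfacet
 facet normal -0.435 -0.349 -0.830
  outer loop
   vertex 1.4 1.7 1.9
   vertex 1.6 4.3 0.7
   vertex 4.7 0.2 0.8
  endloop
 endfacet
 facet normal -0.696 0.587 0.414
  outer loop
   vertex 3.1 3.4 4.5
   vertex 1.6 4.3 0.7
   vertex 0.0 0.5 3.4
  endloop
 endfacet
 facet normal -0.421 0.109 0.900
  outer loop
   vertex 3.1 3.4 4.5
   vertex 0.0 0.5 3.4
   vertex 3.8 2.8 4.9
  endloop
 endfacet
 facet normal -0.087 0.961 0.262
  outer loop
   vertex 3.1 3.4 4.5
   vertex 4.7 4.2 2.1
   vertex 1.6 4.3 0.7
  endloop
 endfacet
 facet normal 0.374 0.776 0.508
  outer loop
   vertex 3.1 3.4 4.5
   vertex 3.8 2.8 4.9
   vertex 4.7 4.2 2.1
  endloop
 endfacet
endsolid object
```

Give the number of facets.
10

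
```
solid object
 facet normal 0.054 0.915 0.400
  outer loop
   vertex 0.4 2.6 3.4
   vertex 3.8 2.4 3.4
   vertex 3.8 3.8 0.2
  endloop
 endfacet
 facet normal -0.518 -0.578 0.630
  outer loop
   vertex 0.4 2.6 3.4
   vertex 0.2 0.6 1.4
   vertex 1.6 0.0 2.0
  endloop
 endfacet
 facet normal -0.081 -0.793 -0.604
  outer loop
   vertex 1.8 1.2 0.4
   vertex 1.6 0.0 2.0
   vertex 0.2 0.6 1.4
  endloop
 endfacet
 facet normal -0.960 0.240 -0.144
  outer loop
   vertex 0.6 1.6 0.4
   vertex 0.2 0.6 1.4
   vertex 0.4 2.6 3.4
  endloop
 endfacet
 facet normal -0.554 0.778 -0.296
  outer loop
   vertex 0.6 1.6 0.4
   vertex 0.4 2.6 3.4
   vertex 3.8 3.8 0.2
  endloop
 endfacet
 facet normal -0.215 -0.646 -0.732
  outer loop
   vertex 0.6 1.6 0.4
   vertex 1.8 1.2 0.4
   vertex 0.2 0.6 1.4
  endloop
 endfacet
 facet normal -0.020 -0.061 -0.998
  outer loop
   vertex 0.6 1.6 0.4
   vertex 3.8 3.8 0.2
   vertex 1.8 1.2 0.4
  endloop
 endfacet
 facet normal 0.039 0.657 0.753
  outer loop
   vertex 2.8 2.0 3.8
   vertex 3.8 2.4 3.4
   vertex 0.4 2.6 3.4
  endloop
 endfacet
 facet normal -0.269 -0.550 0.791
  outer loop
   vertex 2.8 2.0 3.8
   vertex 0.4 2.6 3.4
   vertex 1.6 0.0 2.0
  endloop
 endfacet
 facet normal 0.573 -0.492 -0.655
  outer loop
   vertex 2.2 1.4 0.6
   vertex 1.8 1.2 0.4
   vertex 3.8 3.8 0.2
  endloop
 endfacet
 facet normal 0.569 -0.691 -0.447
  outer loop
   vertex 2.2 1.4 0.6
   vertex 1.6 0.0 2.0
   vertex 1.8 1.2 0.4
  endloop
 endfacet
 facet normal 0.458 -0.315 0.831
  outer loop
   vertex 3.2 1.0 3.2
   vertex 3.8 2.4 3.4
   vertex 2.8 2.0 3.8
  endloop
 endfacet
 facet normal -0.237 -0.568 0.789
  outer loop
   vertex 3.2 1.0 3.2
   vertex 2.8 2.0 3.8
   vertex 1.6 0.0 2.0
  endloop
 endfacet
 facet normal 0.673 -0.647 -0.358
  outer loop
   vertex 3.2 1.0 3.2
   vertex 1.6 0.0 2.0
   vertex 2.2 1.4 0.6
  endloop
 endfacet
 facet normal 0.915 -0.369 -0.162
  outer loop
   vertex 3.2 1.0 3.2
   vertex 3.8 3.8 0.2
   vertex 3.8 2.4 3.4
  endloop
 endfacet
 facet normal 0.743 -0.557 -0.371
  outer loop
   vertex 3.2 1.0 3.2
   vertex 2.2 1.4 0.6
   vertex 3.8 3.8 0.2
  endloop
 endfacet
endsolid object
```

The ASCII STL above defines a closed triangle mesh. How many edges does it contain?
24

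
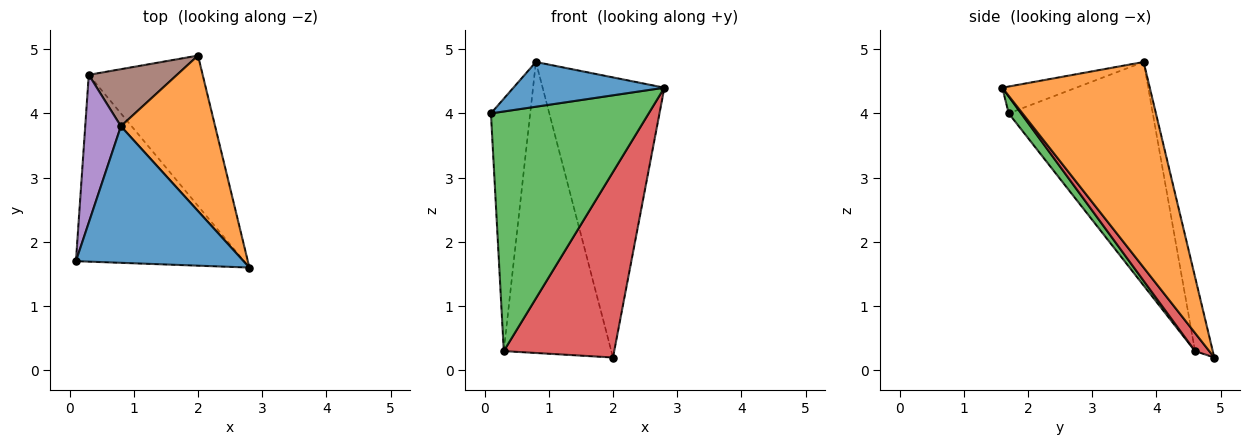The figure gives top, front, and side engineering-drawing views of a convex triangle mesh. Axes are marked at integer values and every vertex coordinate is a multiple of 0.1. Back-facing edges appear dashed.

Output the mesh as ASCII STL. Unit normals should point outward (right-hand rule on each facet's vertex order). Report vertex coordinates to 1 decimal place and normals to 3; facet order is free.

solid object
 facet normal -0.151 -0.308 0.939
  outer loop
   vertex 0.8 3.8 4.8
   vertex 0.1 1.7 4.0
   vertex 2.8 1.6 4.4
  endloop
 endfacet
 facet normal 0.727 0.600 0.333
  outer loop
   vertex 0.8 3.8 4.8
   vertex 2.8 1.6 4.4
   vertex 2.0 4.9 0.2
  endloop
 endfacet
 facet normal 0.062 -0.787 -0.614
  outer loop
   vertex 0.3 4.6 0.3
   vertex 2.8 1.6 4.4
   vertex 0.1 1.7 4.0
  endloop
 endfacet
 facet normal 0.100 -0.773 -0.626
  outer loop
   vertex 0.3 4.6 0.3
   vertex 2.0 4.9 0.2
   vertex 2.8 1.6 4.4
  endloop
 endfacet
 facet normal -0.954 0.260 0.152
  outer loop
   vertex 0.3 4.6 0.3
   vertex 0.1 1.7 4.0
   vertex 0.8 3.8 4.8
  endloop
 endfacet
 facet normal -0.160 0.969 0.190
  outer loop
   vertex 0.3 4.6 0.3
   vertex 0.8 3.8 4.8
   vertex 2.0 4.9 0.2
  endloop
 endfacet
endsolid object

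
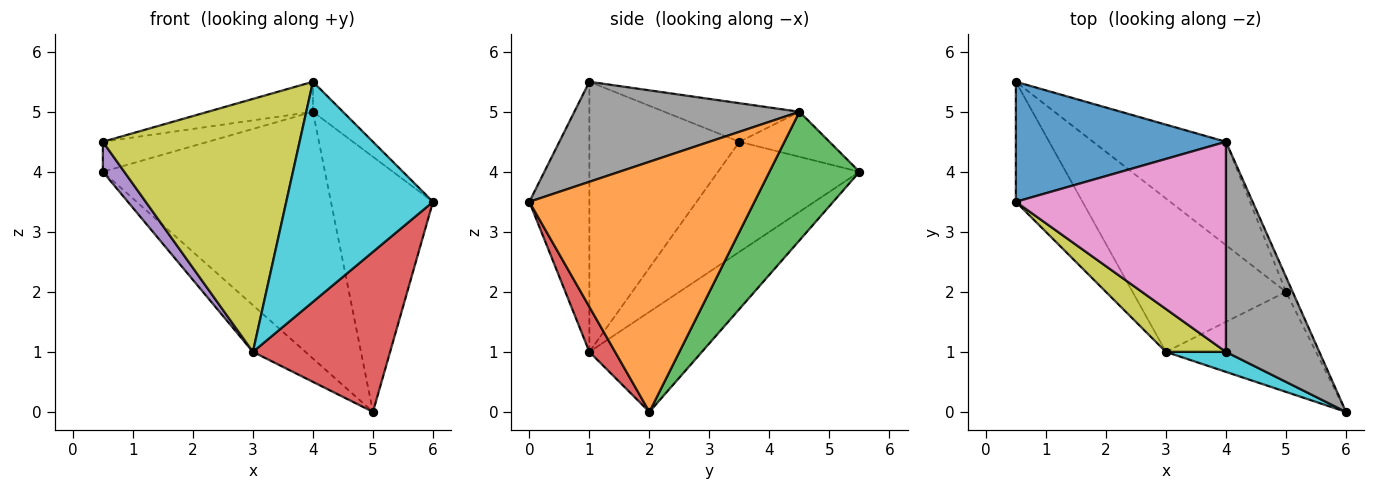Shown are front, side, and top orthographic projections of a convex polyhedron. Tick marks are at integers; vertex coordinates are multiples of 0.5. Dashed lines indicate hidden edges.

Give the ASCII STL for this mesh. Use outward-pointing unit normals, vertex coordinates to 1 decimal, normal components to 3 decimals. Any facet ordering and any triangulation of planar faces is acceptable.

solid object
 facet normal -0.204 0.237 0.950
  outer loop
   vertex 4.0 4.5 5.0
   vertex 0.5 5.5 4.0
   vertex 0.5 3.5 4.5
  endloop
 endfacet
 facet normal 0.911 0.413 -0.024
  outer loop
   vertex 4.0 4.5 5.0
   vertex 6.0 0.0 3.5
   vertex 5.0 2.0 0.0
  endloop
 endfacet
 facet normal 0.350 0.864 -0.362
  outer loop
   vertex 4.0 4.5 5.0
   vertex 5.0 2.0 0.0
   vertex 0.5 5.5 4.0
  endloop
 endfacet
 facet normal 0.157 -0.837 -0.523
  outer loop
   vertex 3.0 1.0 1.0
   vertex 5.0 2.0 0.0
   vertex 6.0 0.0 3.5
  endloop
 endfacet
 facet normal -0.848 -0.129 -0.514
  outer loop
   vertex 3.0 1.0 1.0
   vertex 0.5 3.5 4.5
   vertex 0.5 5.5 4.0
  endloop
 endfacet
 facet normal -0.529 0.247 -0.812
  outer loop
   vertex 3.0 1.0 1.0
   vertex 0.5 5.5 4.0
   vertex 5.0 2.0 0.0
  endloop
 endfacet
 facet normal -0.179 0.139 0.974
  outer loop
   vertex 4.0 1.0 5.5
   vertex 4.0 4.5 5.0
   vertex 0.5 3.5 4.5
  endloop
 endfacet
 facet normal 0.728 0.097 0.679
  outer loop
   vertex 4.0 1.0 5.5
   vertex 6.0 0.0 3.5
   vertex 4.0 4.5 5.0
  endloop
 endfacet
 facet normal -0.601 -0.788 0.134
  outer loop
   vertex 4.0 1.0 5.5
   vertex 0.5 3.5 4.5
   vertex 3.0 1.0 1.0
  endloop
 endfacet
 facet normal -0.377 -0.922 0.084
  outer loop
   vertex 4.0 1.0 5.5
   vertex 3.0 1.0 1.0
   vertex 6.0 0.0 3.5
  endloop
 endfacet
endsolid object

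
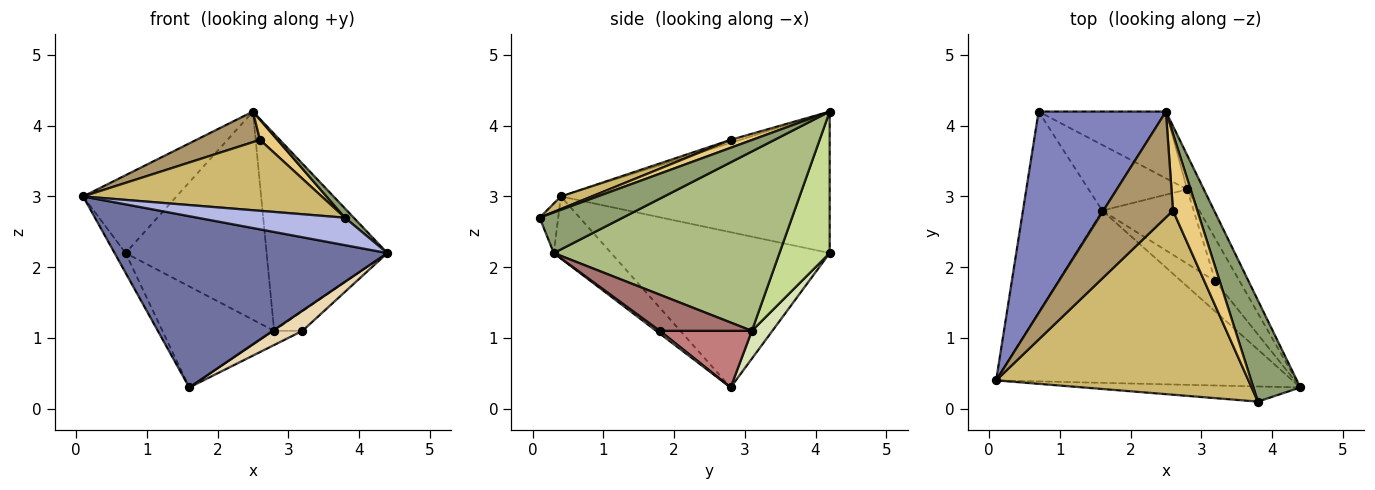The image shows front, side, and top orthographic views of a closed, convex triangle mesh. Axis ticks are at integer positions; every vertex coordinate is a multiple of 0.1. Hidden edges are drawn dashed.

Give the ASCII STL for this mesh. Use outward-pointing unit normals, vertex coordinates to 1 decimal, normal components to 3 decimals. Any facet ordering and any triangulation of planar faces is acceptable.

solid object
 facet normal -0.147 -0.697 -0.701
  outer loop
   vertex 1.6 2.8 0.3
   vertex 4.4 0.3 2.2
   vertex 0.1 0.4 3.0
  endloop
 endfacet
 facet normal -0.720 0.250 0.648
  outer loop
   vertex 0.7 4.2 2.2
   vertex 0.1 0.4 3.0
   vertex 2.5 4.2 4.2
  endloop
 endfacet
 facet normal -0.890 0.045 -0.454
  outer loop
   vertex 0.7 4.2 2.2
   vertex 1.6 2.8 0.3
   vertex 0.1 0.4 3.0
  endloop
 endfacet
 facet normal -0.109 -0.871 -0.480
  outer loop
   vertex 3.8 0.1 2.7
   vertex 0.1 0.4 3.0
   vertex 4.4 0.3 2.2
  endloop
 endfacet
 facet normal 0.652 -0.069 0.755
  outer loop
   vertex 3.8 0.1 2.7
   vertex 4.4 0.3 2.2
   vertex 2.5 4.2 4.2
  endloop
 endfacet
 facet normal 0.879 0.470 -0.082
  outer loop
   vertex 2.8 3.1 1.1
   vertex 2.5 4.2 4.2
   vertex 4.4 0.3 2.2
  endloop
 endfacet
 facet normal 0.321 0.902 -0.289
  outer loop
   vertex 2.8 3.1 1.1
   vertex 0.7 4.2 2.2
   vertex 2.5 4.2 4.2
  endloop
 endfacet
 facet normal 0.152 0.829 -0.539
  outer loop
   vertex 2.8 3.1 1.1
   vertex 1.6 2.8 0.3
   vertex 0.7 4.2 2.2
  endloop
 endfacet
 facet normal -0.041 -0.277 0.960
  outer loop
   vertex 2.6 2.8 3.8
   vertex 2.5 4.2 4.2
   vertex 0.1 0.4 3.0
  endloop
 endfacet
 facet normal 0.046 -0.359 0.932
  outer loop
   vertex 2.6 2.8 3.8
   vertex 0.1 0.4 3.0
   vertex 3.8 0.1 2.7
  endloop
 endfacet
 facet normal 0.301 -0.242 0.922
  outer loop
   vertex 2.6 2.8 3.8
   vertex 3.8 0.1 2.7
   vertex 2.5 4.2 4.2
  endloop
 endfacet
 facet normal 0.069 -0.553 -0.830
  outer loop
   vertex 3.2 1.8 1.1
   vertex 4.4 0.3 2.2
   vertex 1.6 2.8 0.3
  endloop
 endfacet
 facet normal 0.804 0.248 -0.540
  outer loop
   vertex 3.2 1.8 1.1
   vertex 2.8 3.1 1.1
   vertex 4.4 0.3 2.2
  endloop
 endfacet
 facet normal 0.520 0.160 -0.839
  outer loop
   vertex 3.2 1.8 1.1
   vertex 1.6 2.8 0.3
   vertex 2.8 3.1 1.1
  endloop
 endfacet
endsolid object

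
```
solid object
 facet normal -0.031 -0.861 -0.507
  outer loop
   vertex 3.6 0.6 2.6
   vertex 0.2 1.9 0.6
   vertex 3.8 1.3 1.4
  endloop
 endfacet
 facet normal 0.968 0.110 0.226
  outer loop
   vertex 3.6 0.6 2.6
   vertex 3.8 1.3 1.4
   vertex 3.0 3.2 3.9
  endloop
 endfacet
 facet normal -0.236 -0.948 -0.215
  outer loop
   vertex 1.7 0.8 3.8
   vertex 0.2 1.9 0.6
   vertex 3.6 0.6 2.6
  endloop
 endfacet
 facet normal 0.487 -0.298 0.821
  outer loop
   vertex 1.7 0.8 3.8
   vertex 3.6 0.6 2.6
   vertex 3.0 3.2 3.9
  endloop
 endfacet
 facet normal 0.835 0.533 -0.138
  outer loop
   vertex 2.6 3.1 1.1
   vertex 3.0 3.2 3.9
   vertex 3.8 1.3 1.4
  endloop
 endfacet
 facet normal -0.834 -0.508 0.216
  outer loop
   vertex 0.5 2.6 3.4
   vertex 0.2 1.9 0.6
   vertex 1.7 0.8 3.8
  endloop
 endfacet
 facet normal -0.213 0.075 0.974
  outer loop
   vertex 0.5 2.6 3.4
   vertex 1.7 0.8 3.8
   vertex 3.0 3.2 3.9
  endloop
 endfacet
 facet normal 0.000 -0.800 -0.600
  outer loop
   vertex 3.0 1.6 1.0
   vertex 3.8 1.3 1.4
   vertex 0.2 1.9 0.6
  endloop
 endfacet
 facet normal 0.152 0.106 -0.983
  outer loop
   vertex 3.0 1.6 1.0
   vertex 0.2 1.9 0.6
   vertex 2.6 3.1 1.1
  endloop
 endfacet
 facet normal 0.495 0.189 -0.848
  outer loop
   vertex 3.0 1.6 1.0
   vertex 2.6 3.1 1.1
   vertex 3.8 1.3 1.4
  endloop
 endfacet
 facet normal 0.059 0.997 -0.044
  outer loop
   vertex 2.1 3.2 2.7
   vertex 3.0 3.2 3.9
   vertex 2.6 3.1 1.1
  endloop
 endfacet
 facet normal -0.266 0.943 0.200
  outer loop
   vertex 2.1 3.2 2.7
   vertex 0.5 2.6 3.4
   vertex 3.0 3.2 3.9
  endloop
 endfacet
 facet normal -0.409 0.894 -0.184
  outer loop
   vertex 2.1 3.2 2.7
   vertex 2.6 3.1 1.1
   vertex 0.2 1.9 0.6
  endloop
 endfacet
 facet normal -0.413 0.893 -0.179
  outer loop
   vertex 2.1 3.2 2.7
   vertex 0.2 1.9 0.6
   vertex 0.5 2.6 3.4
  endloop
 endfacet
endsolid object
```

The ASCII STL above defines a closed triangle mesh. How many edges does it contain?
21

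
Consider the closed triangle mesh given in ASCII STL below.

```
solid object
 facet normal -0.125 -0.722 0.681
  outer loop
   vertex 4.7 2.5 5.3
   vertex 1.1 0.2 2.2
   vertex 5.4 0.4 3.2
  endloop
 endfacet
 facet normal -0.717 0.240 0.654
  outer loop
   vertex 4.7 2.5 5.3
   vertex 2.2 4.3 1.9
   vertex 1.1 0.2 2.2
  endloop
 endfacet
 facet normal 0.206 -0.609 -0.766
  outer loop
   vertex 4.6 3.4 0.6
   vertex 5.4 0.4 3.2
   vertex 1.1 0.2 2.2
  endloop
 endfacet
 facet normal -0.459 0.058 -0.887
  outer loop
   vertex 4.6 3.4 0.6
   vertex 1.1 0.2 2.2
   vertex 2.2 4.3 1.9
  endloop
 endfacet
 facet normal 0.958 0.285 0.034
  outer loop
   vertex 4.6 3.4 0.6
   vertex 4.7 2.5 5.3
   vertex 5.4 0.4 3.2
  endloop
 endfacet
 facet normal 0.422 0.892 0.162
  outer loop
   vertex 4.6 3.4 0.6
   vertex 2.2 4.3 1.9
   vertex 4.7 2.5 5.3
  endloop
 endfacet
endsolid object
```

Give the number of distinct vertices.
5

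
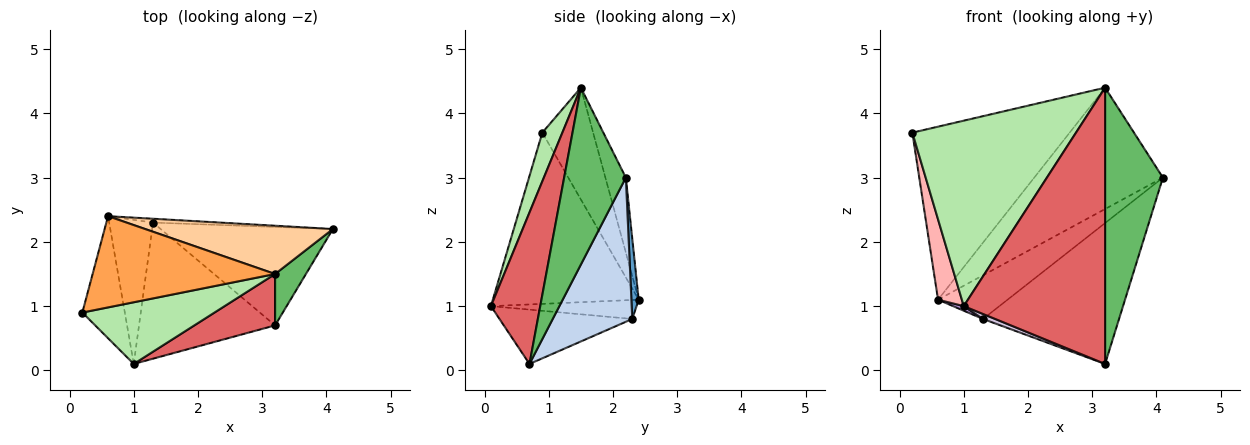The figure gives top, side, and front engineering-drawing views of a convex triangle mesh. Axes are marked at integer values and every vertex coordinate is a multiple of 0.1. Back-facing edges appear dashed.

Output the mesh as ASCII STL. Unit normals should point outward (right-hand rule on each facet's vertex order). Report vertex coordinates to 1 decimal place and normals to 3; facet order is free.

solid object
 facet normal 0.104 0.991 -0.087
  outer loop
   vertex 1.3 2.3 0.8
   vertex 0.6 2.4 1.1
   vertex 4.1 2.2 3.0
  endloop
 endfacet
 facet normal 0.432 0.739 -0.516
  outer loop
   vertex 1.3 2.3 0.8
   vertex 4.1 2.2 3.0
   vertex 3.2 0.7 0.1
  endloop
 endfacet
 facet normal -0.275 0.851 0.448
  outer loop
   vertex 3.2 1.5 4.4
   vertex 0.6 2.4 1.1
   vertex 0.2 0.9 3.7
  endloop
 endfacet
 facet normal -0.146 0.919 0.366
  outer loop
   vertex 3.2 1.5 4.4
   vertex 4.1 2.2 3.0
   vertex 0.6 2.4 1.1
  endloop
 endfacet
 facet normal 0.724 -0.678 0.126
  outer loop
   vertex 3.2 1.5 4.4
   vertex 3.2 0.7 0.1
   vertex 4.1 2.2 3.0
  endloop
 endfacet
 facet normal 0.115 -0.943 0.313
  outer loop
   vertex 1.0 0.1 1.0
   vertex 3.2 1.5 4.4
   vertex 0.2 0.9 3.7
  endloop
 endfacet
 facet normal 0.324 -0.930 0.173
  outer loop
   vertex 1.0 0.1 1.0
   vertex 3.2 0.7 0.1
   vertex 3.2 1.5 4.4
  endloop
 endfacet
 facet normal -0.959 -0.156 -0.238
  outer loop
   vertex 1.0 0.1 1.0
   vertex 0.2 0.9 3.7
   vertex 0.6 2.4 1.1
  endloop
 endfacet
 facet normal -0.397 -0.029 -0.917
  outer loop
   vertex 1.0 0.1 1.0
   vertex 0.6 2.4 1.1
   vertex 1.3 2.3 0.8
  endloop
 endfacet
 facet normal -0.370 -0.034 -0.928
  outer loop
   vertex 1.0 0.1 1.0
   vertex 1.3 2.3 0.8
   vertex 3.2 0.7 0.1
  endloop
 endfacet
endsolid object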